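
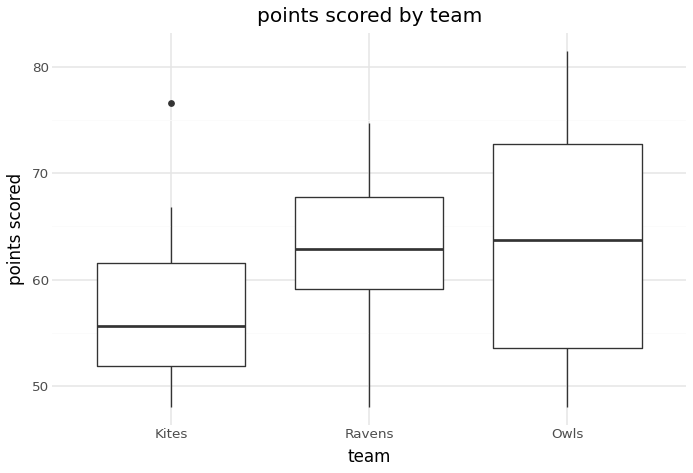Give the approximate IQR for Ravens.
Q3 ≈ 68, Q1 ≈ 59; IQR ≈ 9.

≈ 9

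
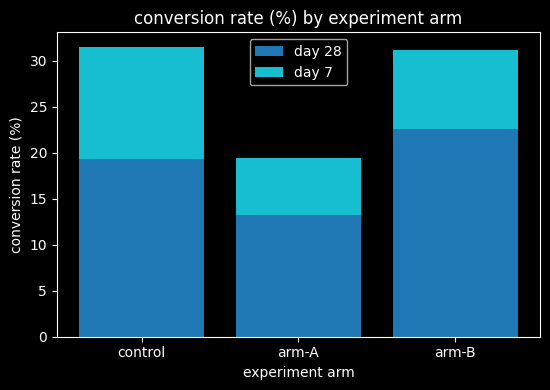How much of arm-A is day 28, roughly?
≈ 15

day 28 top ≈ 15, bottom ≈ 0; segment ≈ 15.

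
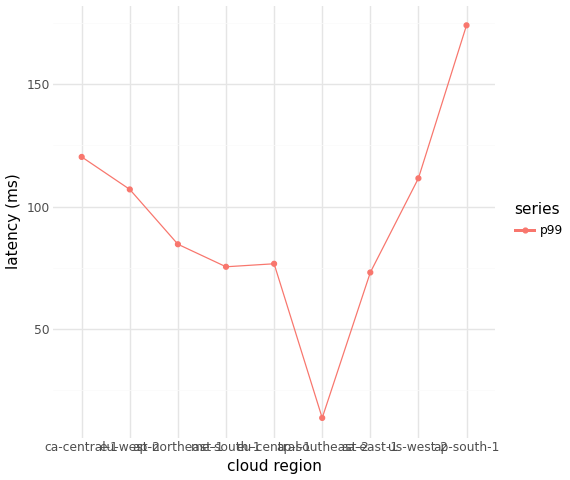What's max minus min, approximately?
≈ 160

Max ap-south-1 ≈ 180, min ap-southeast-2 ≈ 20; range ≈ 160.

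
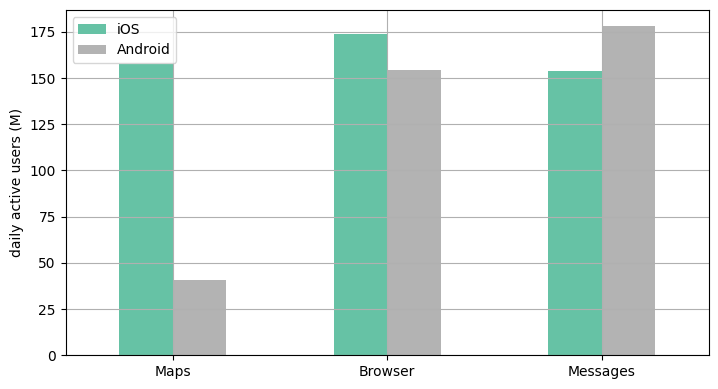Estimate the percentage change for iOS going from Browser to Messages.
Browser ≈ 180, Messages ≈ 160; (160 − 180) / 180 ≈ -11.1%.

≈ -11.1%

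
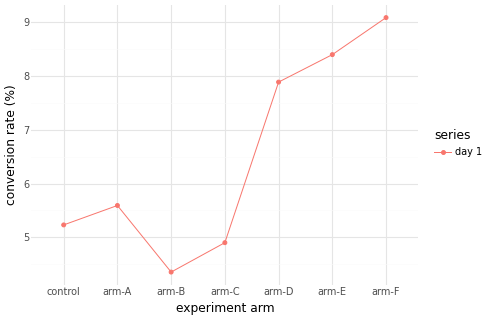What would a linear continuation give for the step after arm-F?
≈ 9.5

Last three: 8.0, 8.5, 9.0 → slope ≈ 0.5/step → next ≈ 9.5.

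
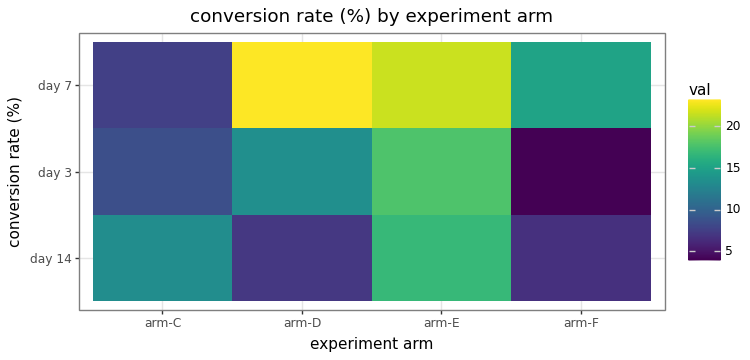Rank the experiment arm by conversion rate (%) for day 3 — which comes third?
arm-C

Top 4 for day 3: arm-E ≈ 18, arm-D ≈ 14, arm-C ≈ 8, arm-F ≈ 4.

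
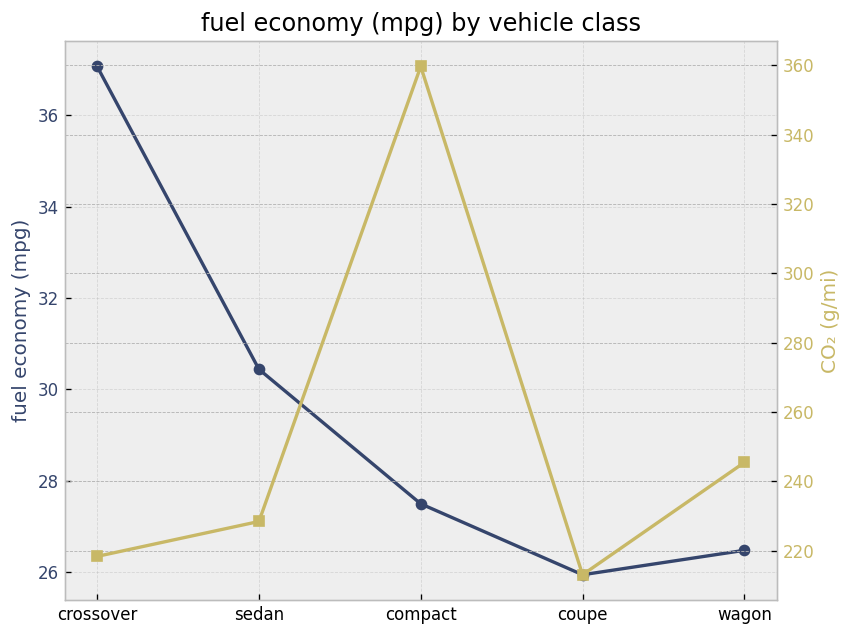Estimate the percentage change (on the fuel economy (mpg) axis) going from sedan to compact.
≈ -10%

sedan ≈ 30, compact ≈ 27; (27 − 30) / 30 ≈ -10%.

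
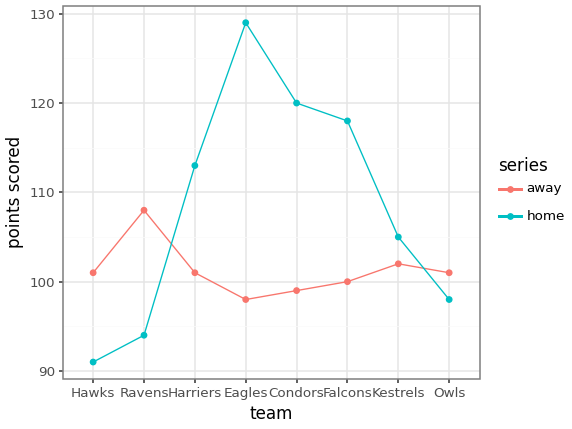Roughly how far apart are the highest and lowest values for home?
Max Eagles ≈ 130, min Hawks ≈ 90; range ≈ 40.

≈ 40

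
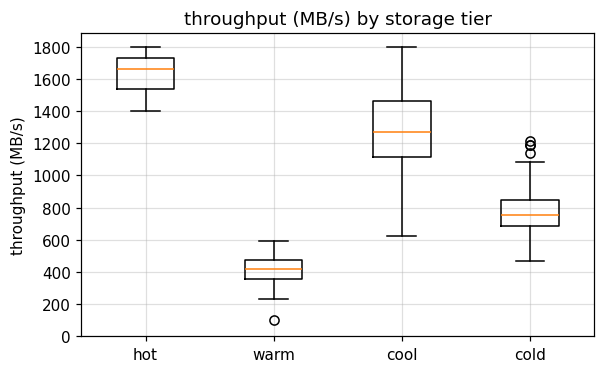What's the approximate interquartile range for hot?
Q3 ≈ 1800, Q1 ≈ 1600; IQR ≈ 200.

≈ 200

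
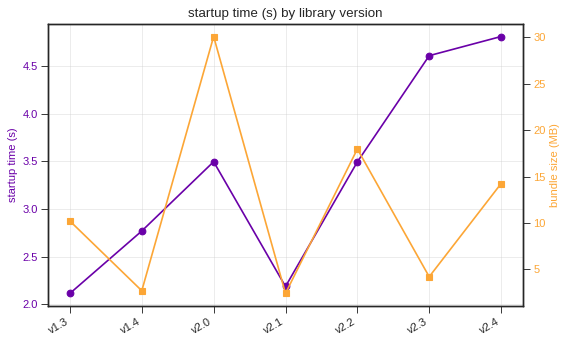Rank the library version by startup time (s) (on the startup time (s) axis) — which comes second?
Top 3 (on the startup time (s) axis): v2.4 ≈ 5.0, v2.3 ≈ 4.5, v2.0 ≈ 3.5.

v2.3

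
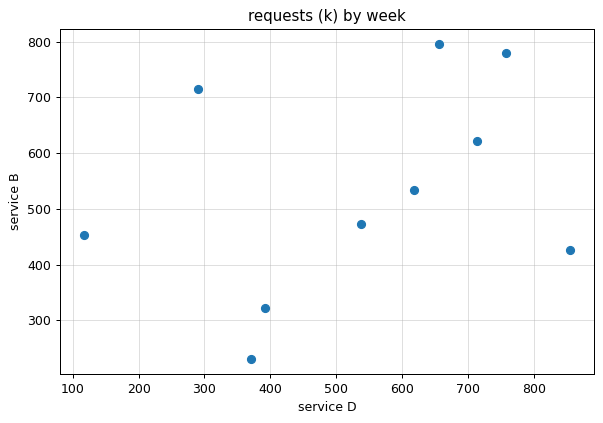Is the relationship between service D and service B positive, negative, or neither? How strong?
Points are positively correlated; weak (|r| ≈ 0.3).

positive, weak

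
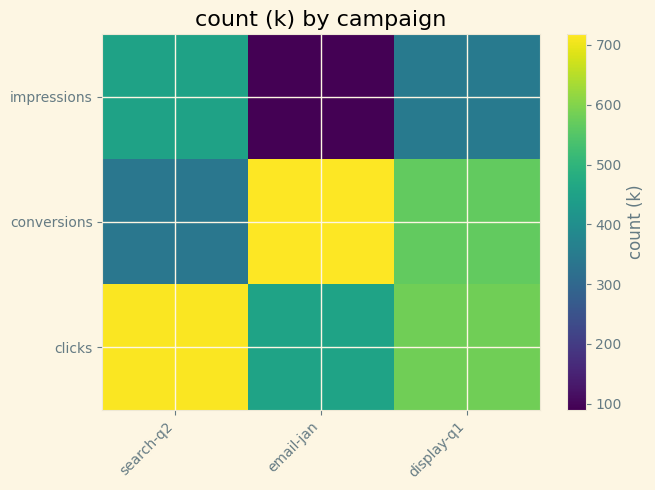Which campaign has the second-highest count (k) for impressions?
display-q1

Top 3 for impressions: search-q2 ≈ 500, display-q1 ≈ 300, email-jan ≈ 100.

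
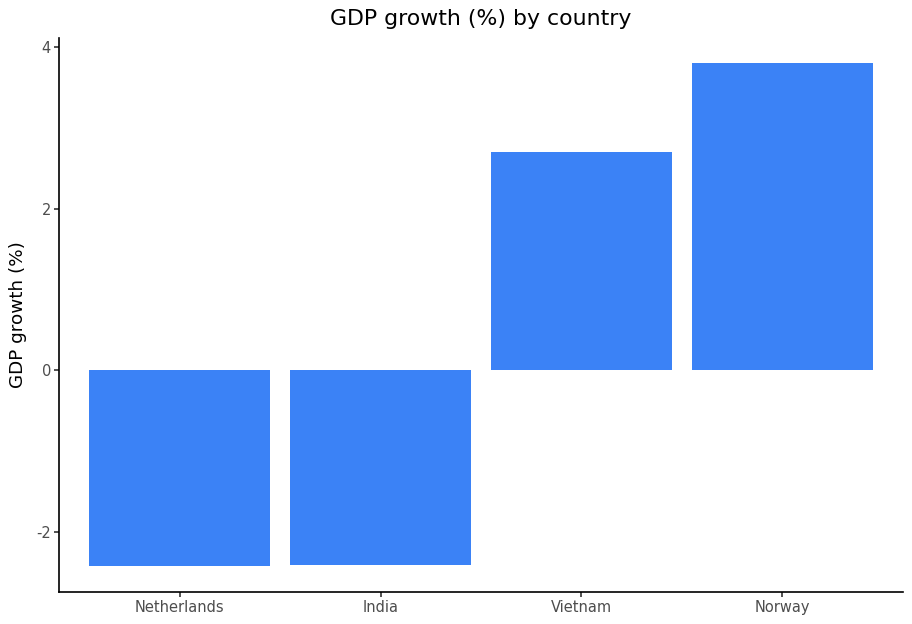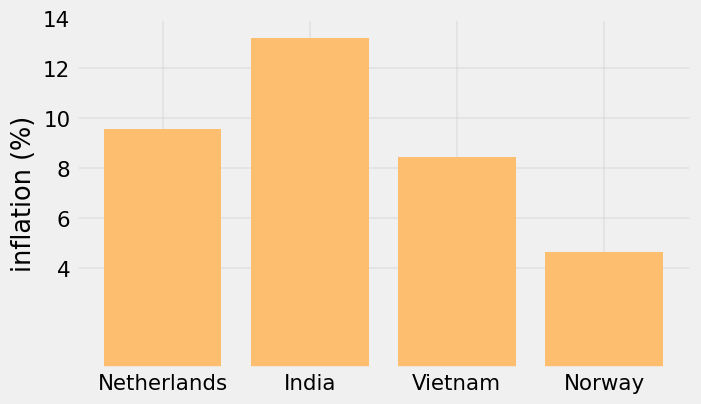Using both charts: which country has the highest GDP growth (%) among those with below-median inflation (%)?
Chart 2 median inflation (%) ≈ 8; below-median countries: Vietnam, Norway. Among those, Norway has the highest GDP growth (%) (≈ 4).

Norway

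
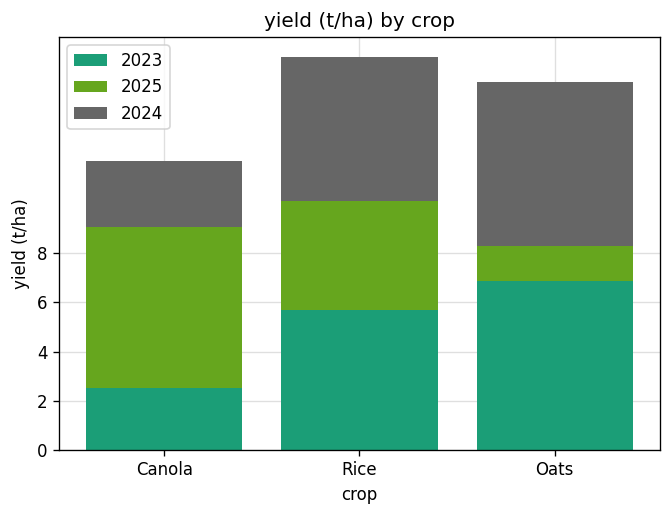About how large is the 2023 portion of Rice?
2023 top ≈ 6, bottom ≈ 0; segment ≈ 6.

≈ 6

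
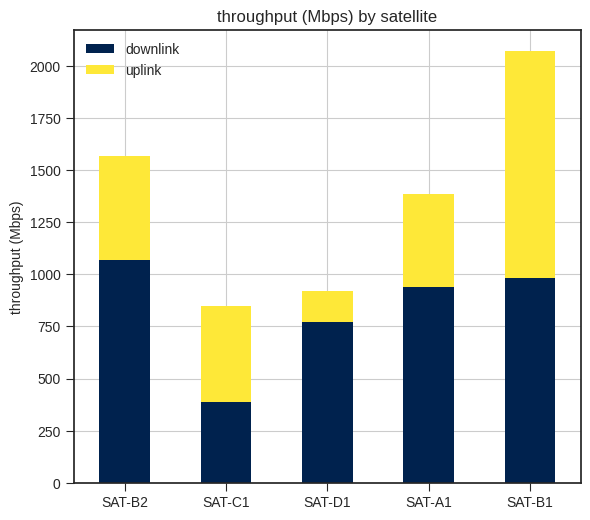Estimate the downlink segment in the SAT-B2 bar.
≈ 1000

downlink top ≈ 1000, bottom ≈ 0; segment ≈ 1000.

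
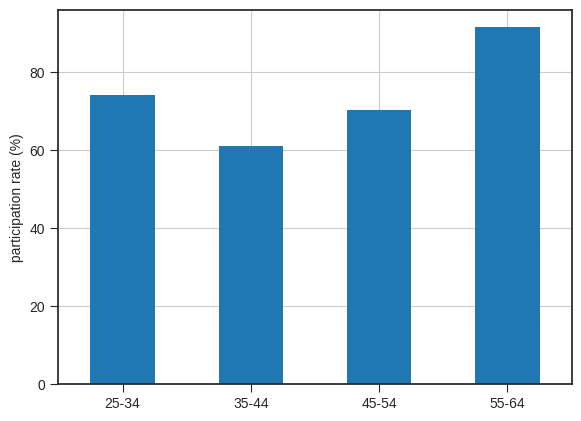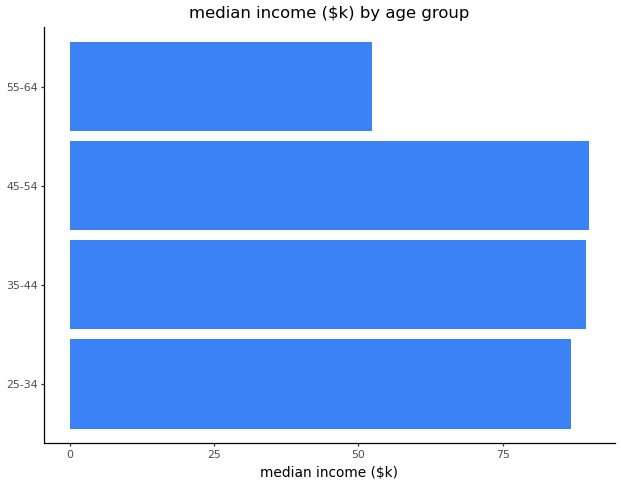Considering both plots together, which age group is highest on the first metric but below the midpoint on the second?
55-64

Chart 2 median median income ($k) ≈ 90; below-median age groups: 25-34, 55-64. Among those, 55-64 has the highest participation rate (%) (≈ 90).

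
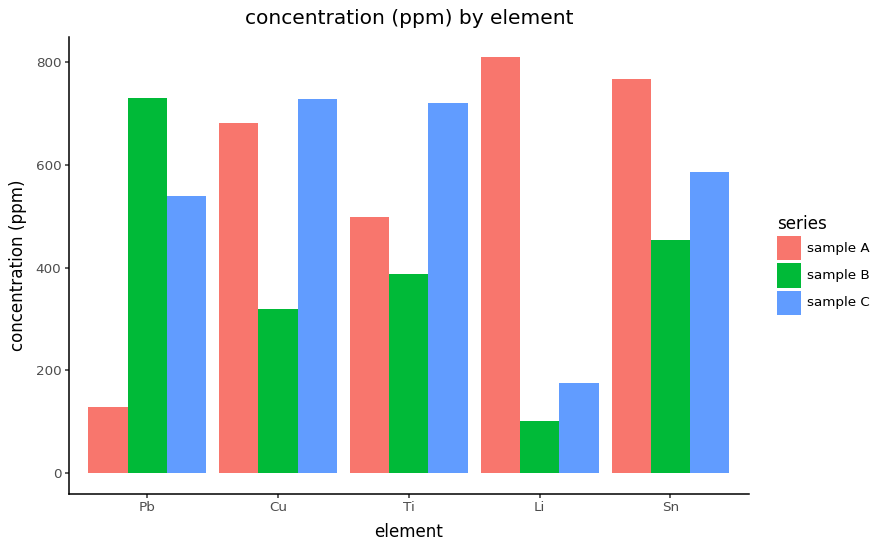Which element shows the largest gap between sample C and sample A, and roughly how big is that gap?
Li: sample C ≈ 200, sample A ≈ 800 → gap ≈ 600. Next-largest (Pb) is only ≈ 400.

Li, ≈ 600 ppm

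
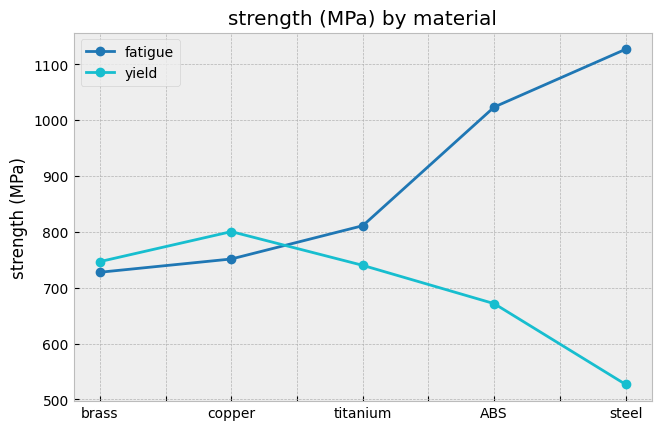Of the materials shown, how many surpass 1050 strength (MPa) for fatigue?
1

Above 1050: steel.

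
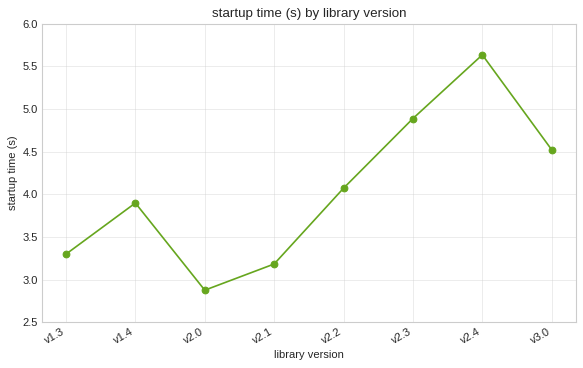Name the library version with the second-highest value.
Top 3: v2.4 ≈ 5.5, v2.3 ≈ 5.0, v3.0 ≈ 4.5.

v2.3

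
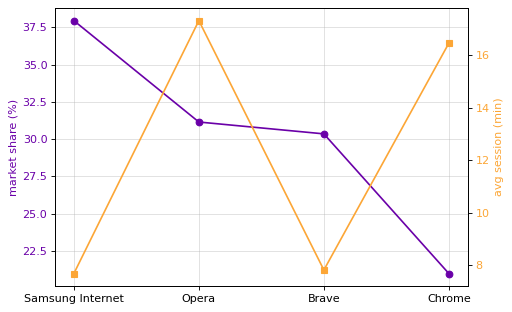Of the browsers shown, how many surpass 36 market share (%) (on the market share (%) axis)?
1

Above 36: Samsung Internet.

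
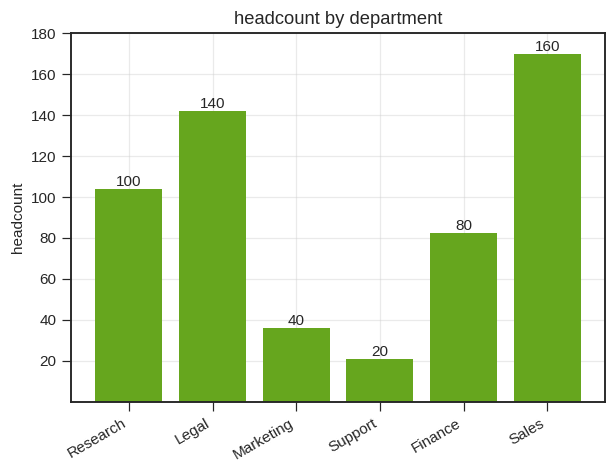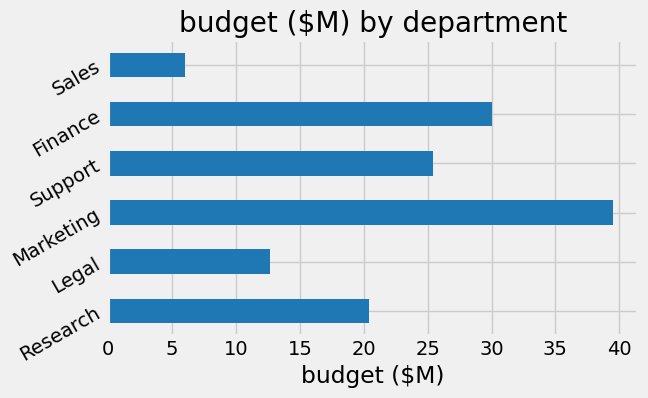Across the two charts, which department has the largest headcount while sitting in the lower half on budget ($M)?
Chart 2 median budget ($M) ≈ 25; below-median departments: Research, Legal, Sales. Among those, Sales has the highest headcount (≈ 160).

Sales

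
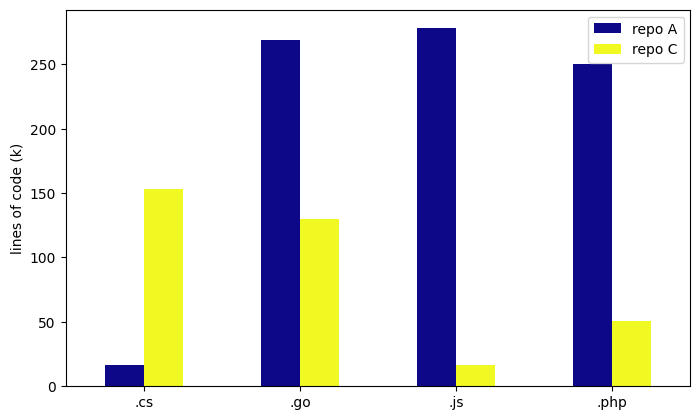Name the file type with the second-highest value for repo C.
.go

Top 3 for repo C: .cs ≈ 150, .go ≈ 125, .php ≈ 50.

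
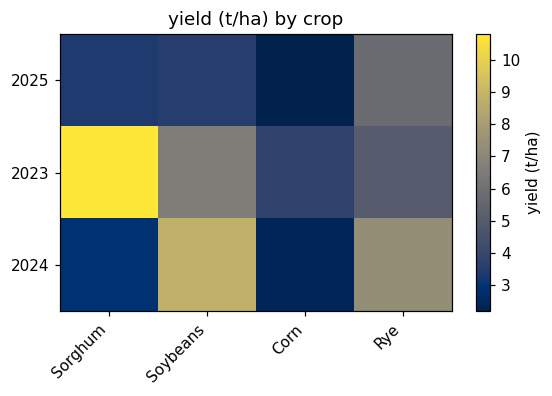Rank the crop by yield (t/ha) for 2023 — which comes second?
Soybeans

Top 3 for 2023: Sorghum ≈ 11, Soybeans ≈ 7, Rye ≈ 5.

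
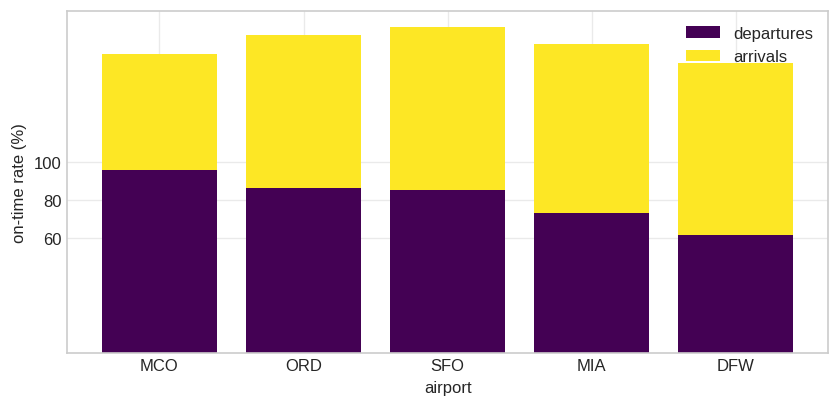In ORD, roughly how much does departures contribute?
departures top ≈ 80, bottom ≈ 0; segment ≈ 80.

≈ 80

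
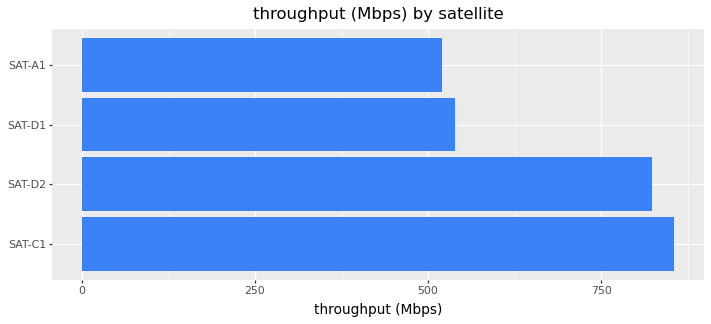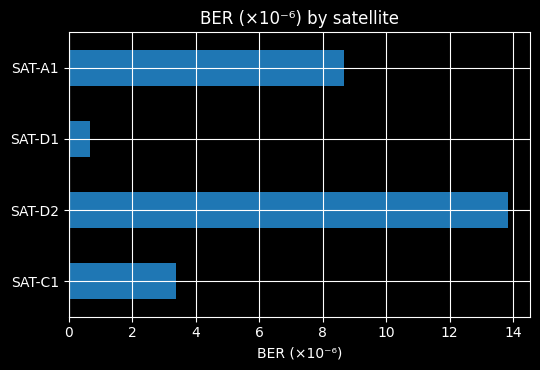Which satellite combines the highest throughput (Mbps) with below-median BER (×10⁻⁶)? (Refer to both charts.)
SAT-C1

Chart 2 median BER (×10⁻⁶) ≈ 6; below-median satellites: SAT-C1, SAT-D1. Among those, SAT-C1 has the highest throughput (Mbps) (≈ 900).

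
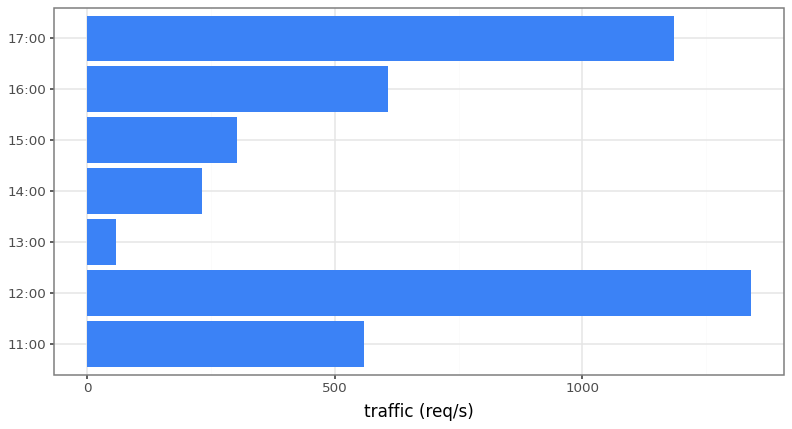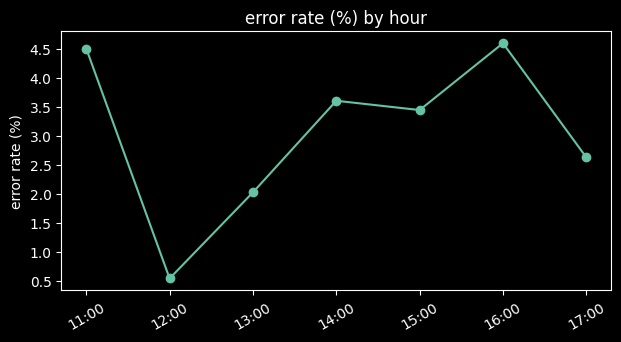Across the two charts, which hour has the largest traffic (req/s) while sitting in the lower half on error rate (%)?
Chart 2 median error rate (%) ≈ 3.5; below-median hours: 12:00, 13:00, 17:00. Among those, 12:00 has the highest traffic (req/s) (≈ 1400).

12:00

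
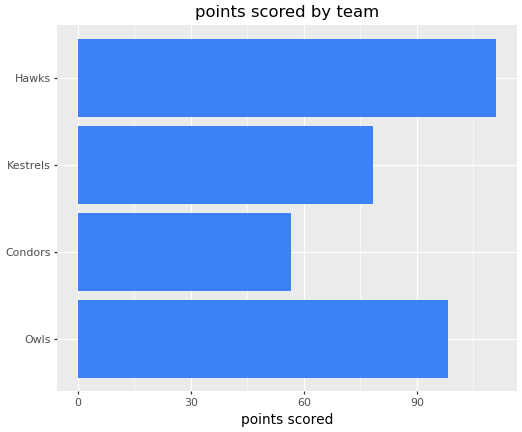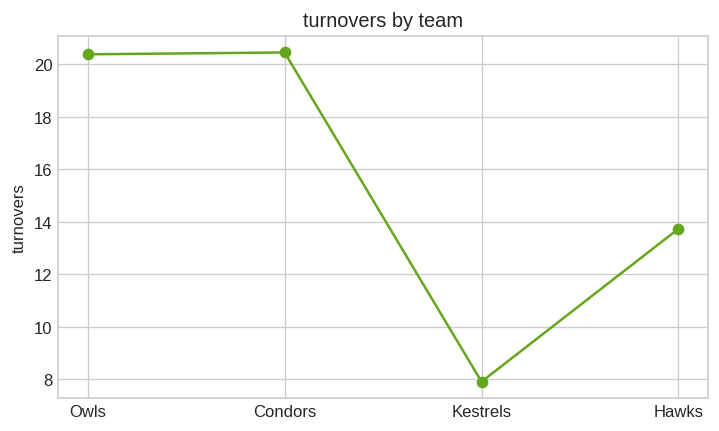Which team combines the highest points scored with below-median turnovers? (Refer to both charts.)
Hawks

Chart 2 median turnovers ≈ 18; below-median teams: Kestrels, Hawks. Among those, Hawks has the highest points scored (≈ 120).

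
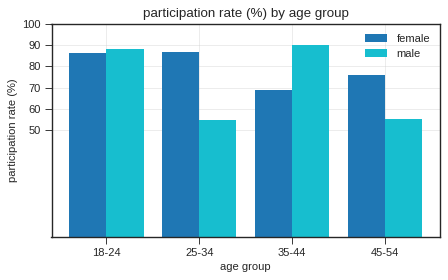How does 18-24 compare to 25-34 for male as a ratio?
18-24 ≈ 90, 25-34 ≈ 50; 90/50 ≈ 1.8.

≈ 1.8×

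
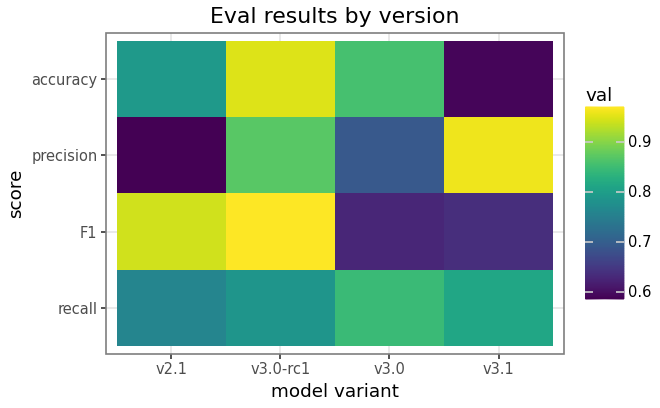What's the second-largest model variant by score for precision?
Top 3 for precision: v3.1 ≈ 0.95, v3.0-rc1 ≈ 0.85, v3.0 ≈ 0.70.

v3.0-rc1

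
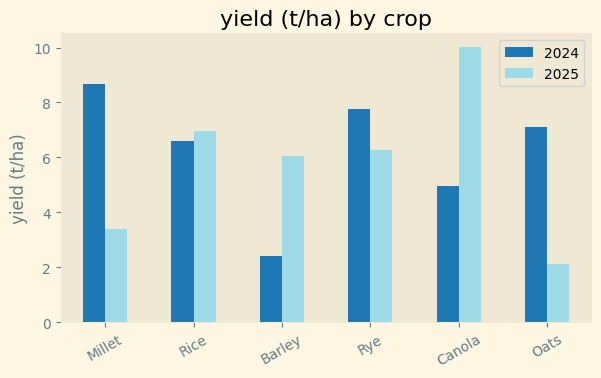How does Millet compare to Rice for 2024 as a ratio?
≈ 1.29×

Millet ≈ 9, Rice ≈ 7; 9/7 ≈ 1.29.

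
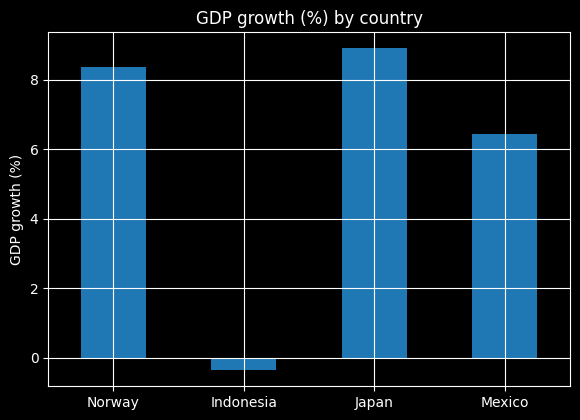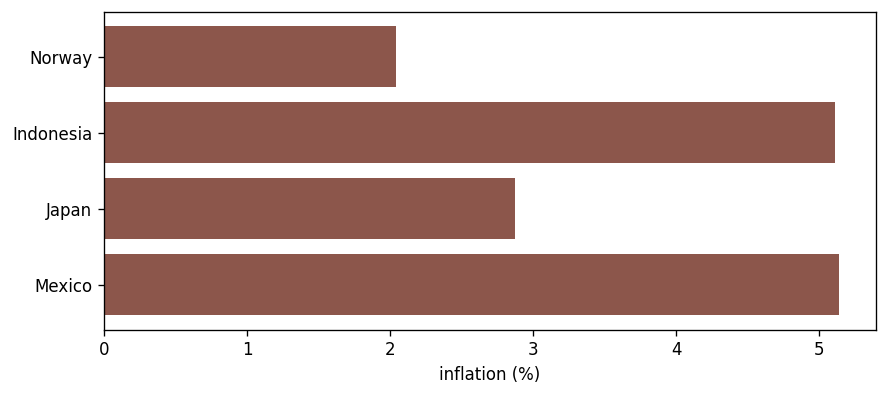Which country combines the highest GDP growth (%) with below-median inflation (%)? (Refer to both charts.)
Japan

Chart 2 median inflation (%) ≈ 4; below-median countries: Norway, Japan. Among those, Japan has the highest GDP growth (%) (≈ 9).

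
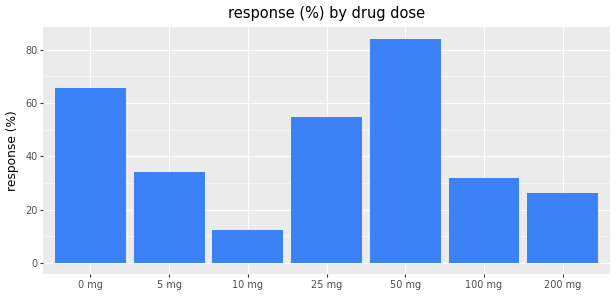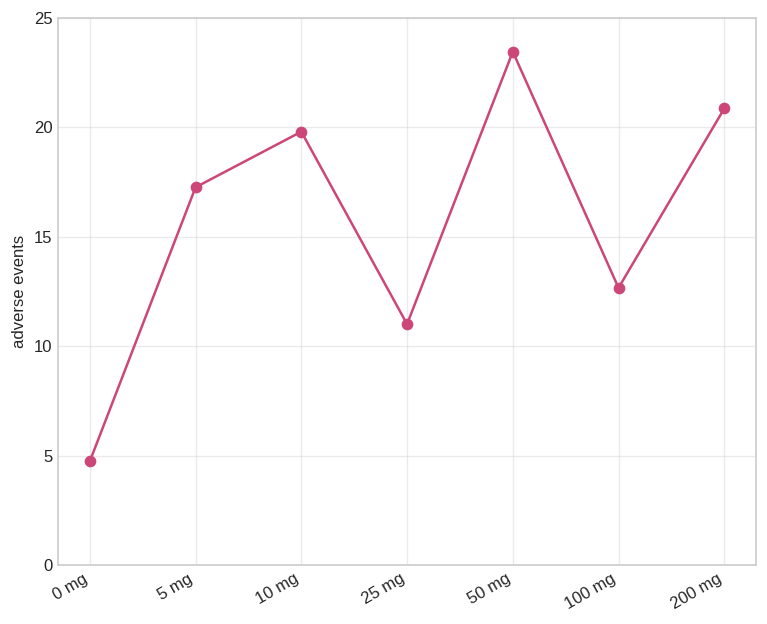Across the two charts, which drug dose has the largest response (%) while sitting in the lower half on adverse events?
0 mg

Chart 2 median adverse events ≈ 15; below-median drug doses: 0 mg, 25 mg, 100 mg. Among those, 0 mg has the highest response (%) (≈ 70).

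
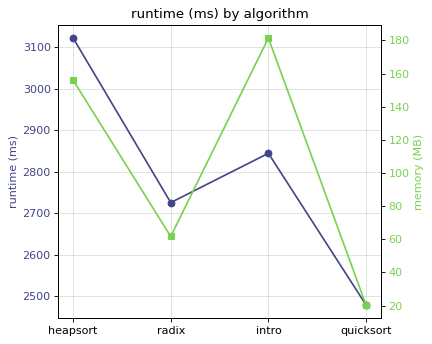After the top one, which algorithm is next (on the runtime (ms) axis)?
intro

Top 3 (on the runtime (ms) axis): heapsort ≈ 3100, intro ≈ 2800, radix ≈ 2700.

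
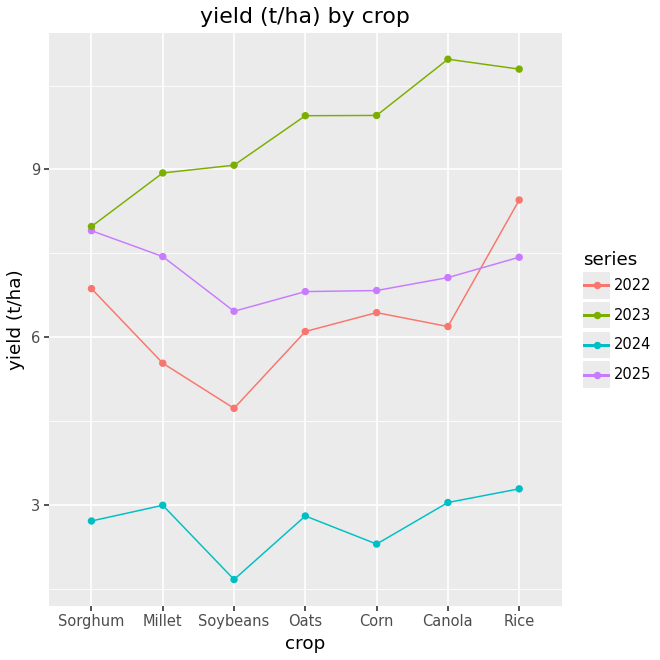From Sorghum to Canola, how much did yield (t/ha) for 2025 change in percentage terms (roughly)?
≈ -12.5%

Sorghum ≈ 8, Canola ≈ 7; (7 − 8) / 8 ≈ -12.5%.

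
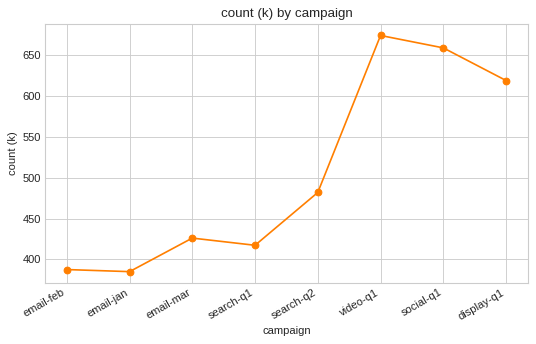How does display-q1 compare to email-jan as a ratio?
display-q1 ≈ 625, email-jan ≈ 375; 625/375 ≈ 1.67.

≈ 1.67×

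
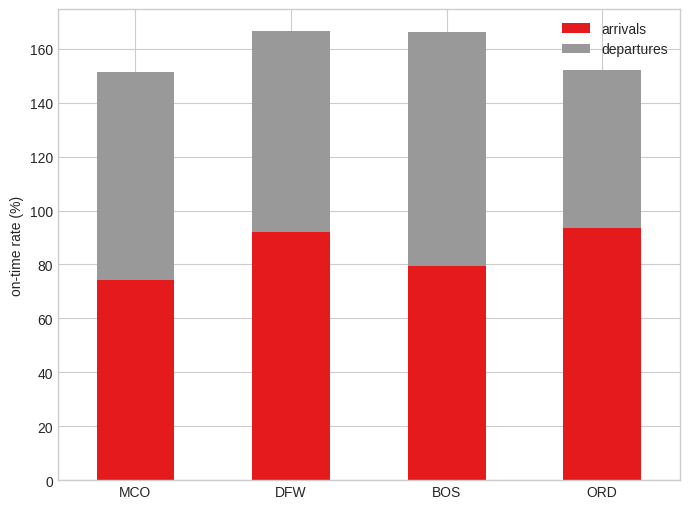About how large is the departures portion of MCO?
≈ 80

departures top ≈ 160, bottom ≈ 80; segment ≈ 80.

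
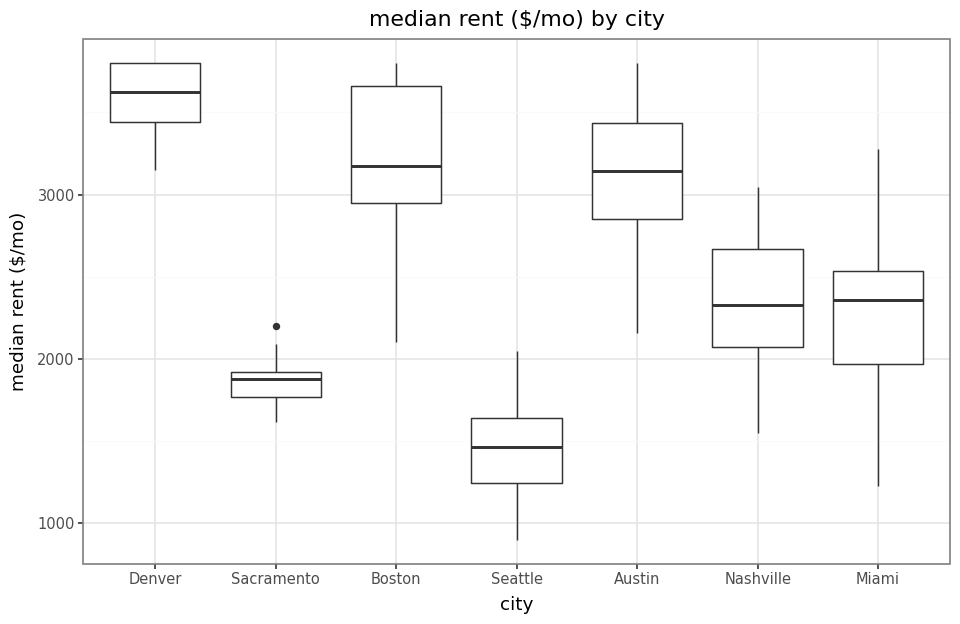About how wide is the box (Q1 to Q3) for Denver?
Q3 ≈ 3800, Q1 ≈ 3400; IQR ≈ 400.

≈ 400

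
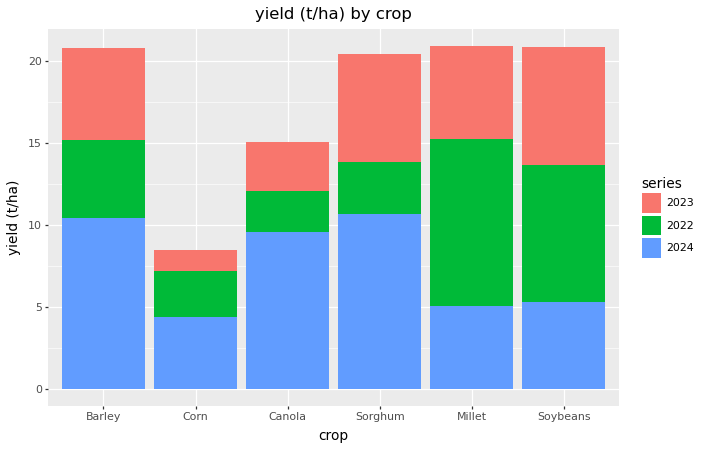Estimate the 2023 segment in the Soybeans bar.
2023 top ≈ 20, bottom ≈ 14; segment ≈ 6.

≈ 6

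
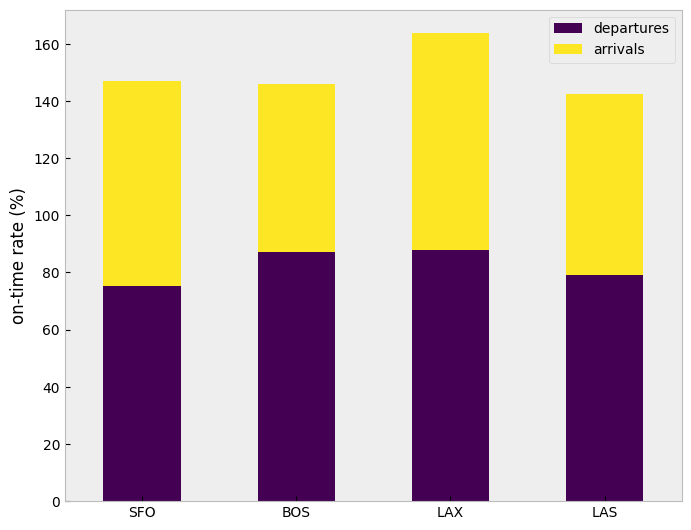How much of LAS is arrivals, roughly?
≈ 60

arrivals top ≈ 140, bottom ≈ 80; segment ≈ 60.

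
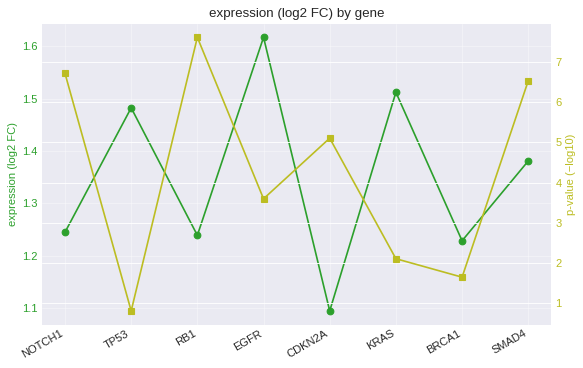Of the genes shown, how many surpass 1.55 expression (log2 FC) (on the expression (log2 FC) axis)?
Above 1.55: EGFR.

1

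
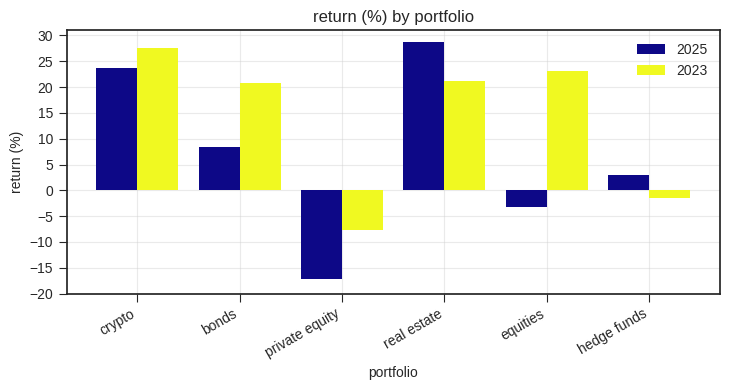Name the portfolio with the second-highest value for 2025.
Top 3 for 2025: real estate ≈ 30, crypto ≈ 25, bonds ≈ 10.

crypto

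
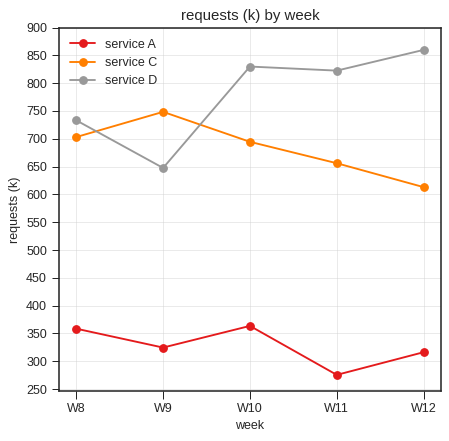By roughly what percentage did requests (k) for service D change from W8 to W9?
≈ -13.3%

W8 ≈ 750, W9 ≈ 650; (650 − 750) / 750 ≈ -13.3%.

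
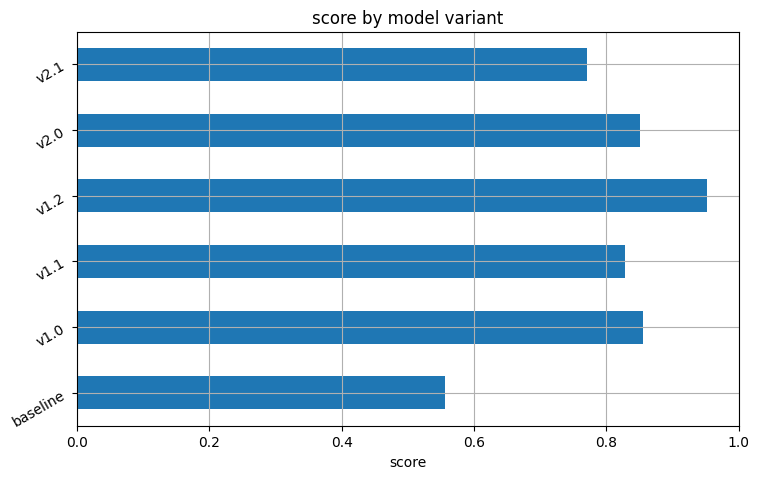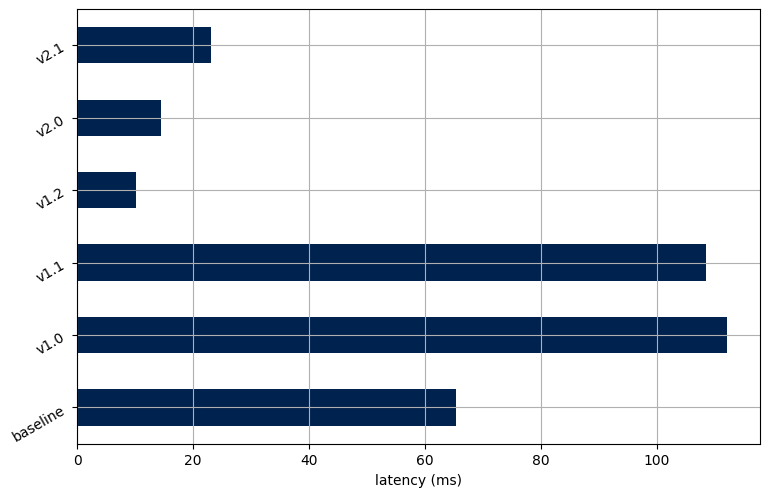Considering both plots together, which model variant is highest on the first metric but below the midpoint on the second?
v1.2

Chart 2 median latency (ms) ≈ 40; below-median model variants: v1.2, v2.0, v2.1. Among those, v1.2 has the highest score (≈ 1).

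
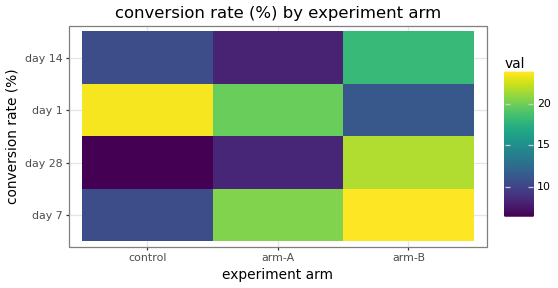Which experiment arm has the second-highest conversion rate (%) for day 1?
Top 3 for day 1: control ≈ 24, arm-A ≈ 20, arm-B ≈ 12.

arm-A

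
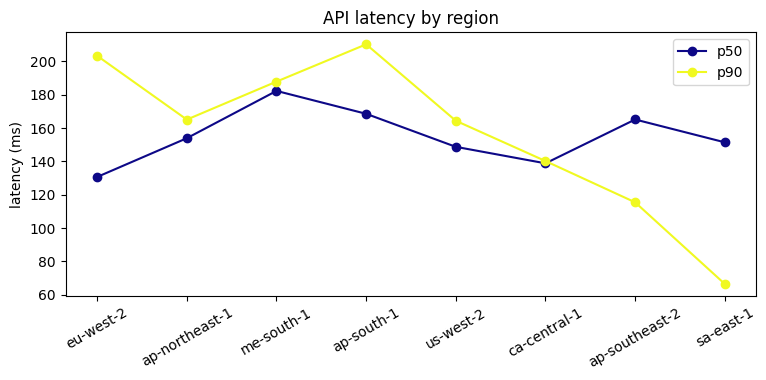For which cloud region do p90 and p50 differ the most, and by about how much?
sa-east-1, ≈ 100 ms

sa-east-1: p90 ≈ 60, p50 ≈ 160 → gap ≈ 100. Next-largest (eu-west-2) is only ≈ 60.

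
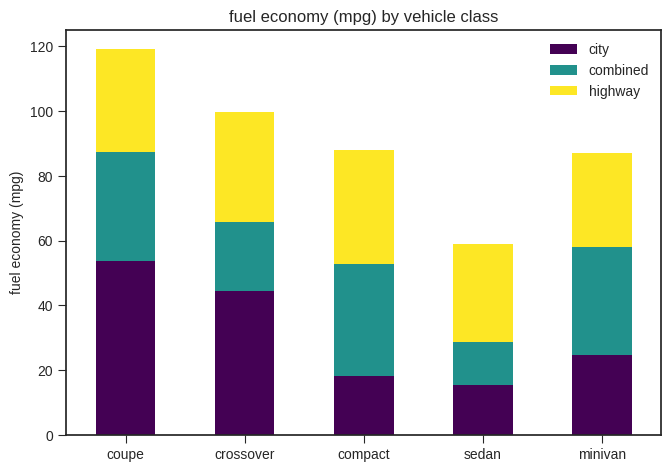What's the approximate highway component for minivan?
≈ 30

highway top ≈ 90, bottom ≈ 60; segment ≈ 30.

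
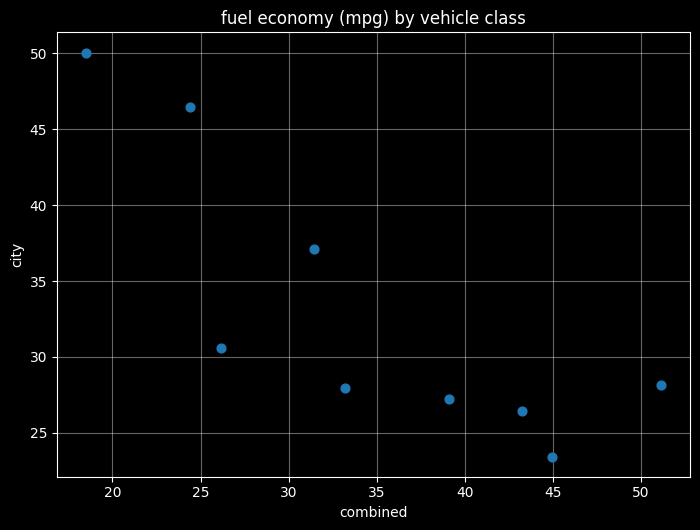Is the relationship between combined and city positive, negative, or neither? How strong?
Points are negatively correlated; strong (|r| ≈ 0.8).

negative, strong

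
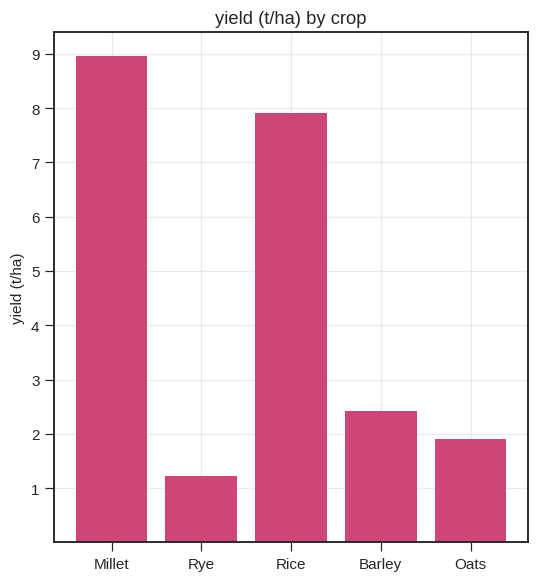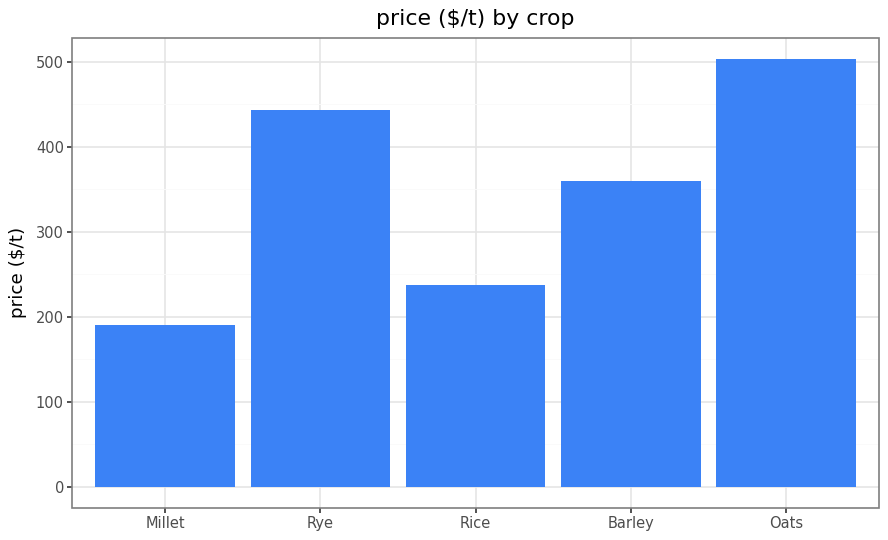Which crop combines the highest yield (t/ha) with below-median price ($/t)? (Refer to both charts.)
Millet

Chart 2 median price ($/t) ≈ 350; below-median crops: Millet, Rice. Among those, Millet has the highest yield (t/ha) (≈ 9).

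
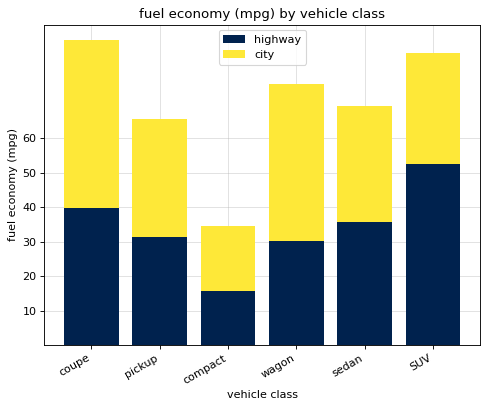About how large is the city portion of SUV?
city top ≈ 80, bottom ≈ 50; segment ≈ 30.

≈ 30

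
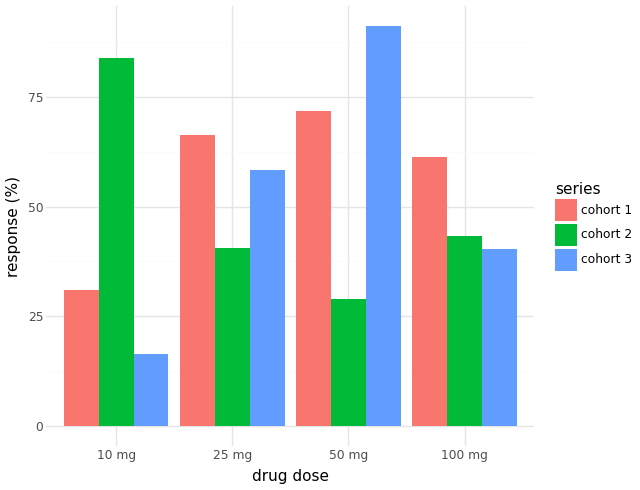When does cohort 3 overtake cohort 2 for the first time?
10 mg: cohort 3 ≈ 20 vs cohort 2 ≈ 80 (not yet); 25 mg: cohort 3 ≈ 60 vs cohort 2 ≈ 40 (first crossover).

25 mg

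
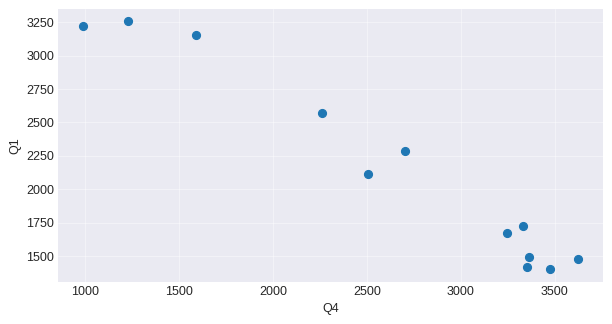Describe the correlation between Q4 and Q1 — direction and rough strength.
Points are negatively correlated; strong (|r| ≈ 1.0).

negative, strong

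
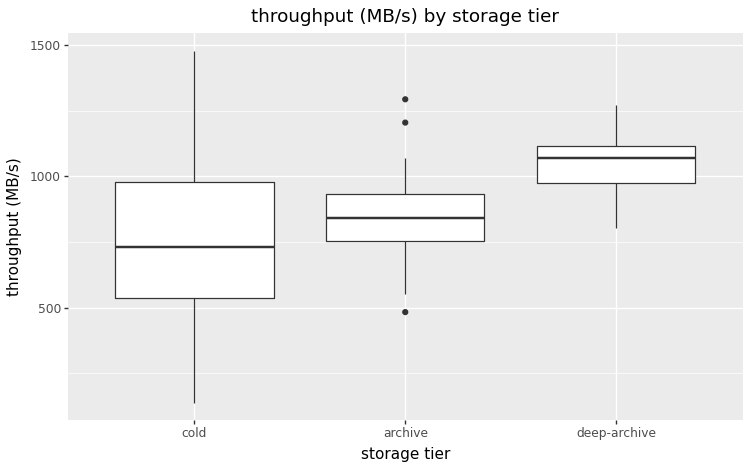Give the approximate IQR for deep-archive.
≈ 140

Q3 ≈ 1120, Q1 ≈ 980; IQR ≈ 140.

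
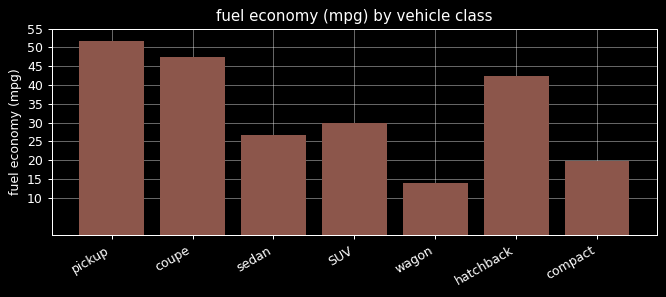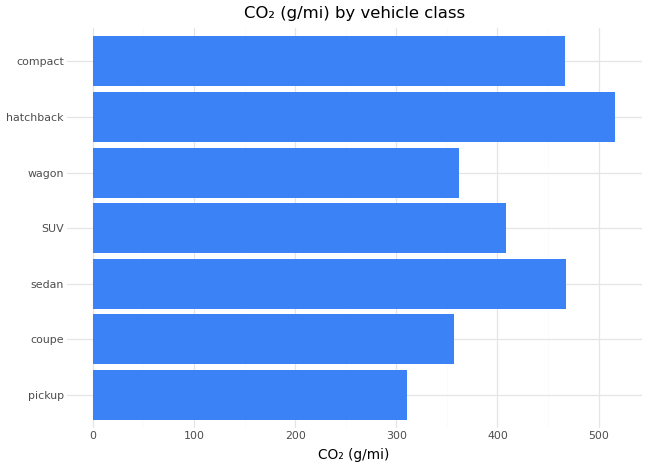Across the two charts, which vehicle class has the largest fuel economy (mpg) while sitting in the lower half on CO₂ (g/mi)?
pickup

Chart 2 median CO₂ (g/mi) ≈ 400; below-median vehicle classes: pickup, coupe, wagon. Among those, pickup has the highest fuel economy (mpg) (≈ 50).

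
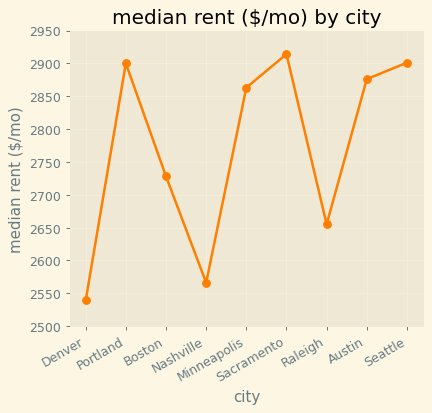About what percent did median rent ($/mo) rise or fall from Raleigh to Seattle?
≈ +9.4%

Raleigh ≈ 2650, Seattle ≈ 2900; (2900 − 2650) / 2650 ≈ +9.4%.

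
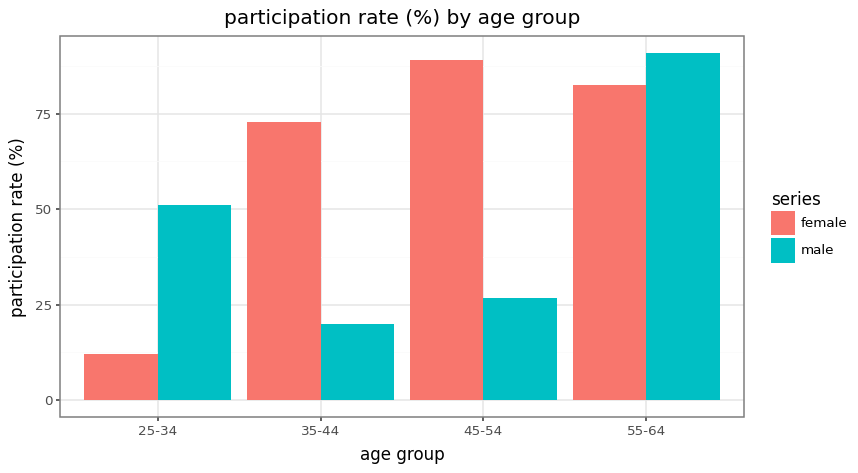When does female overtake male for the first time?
35-44

25-34: female ≈ 10 vs male ≈ 50 (not yet); 35-44: female ≈ 70 vs male ≈ 20 (first crossover).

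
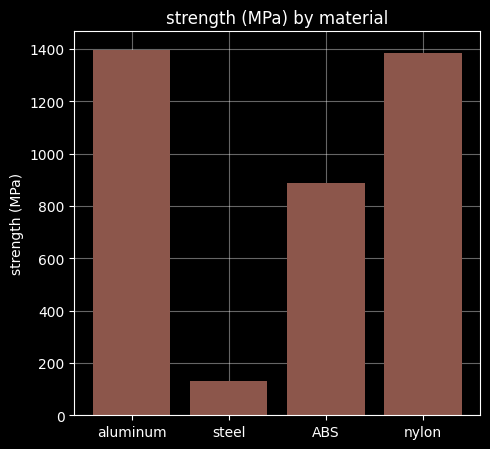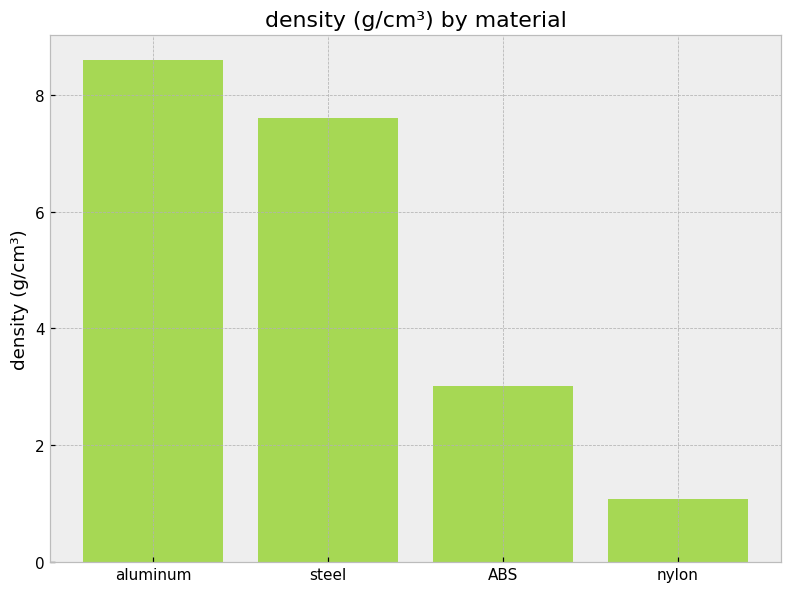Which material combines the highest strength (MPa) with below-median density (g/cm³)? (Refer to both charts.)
nylon

Chart 2 median density (g/cm³) ≈ 5; below-median materials: ABS, nylon. Among those, nylon has the highest strength (MPa) (≈ 1400).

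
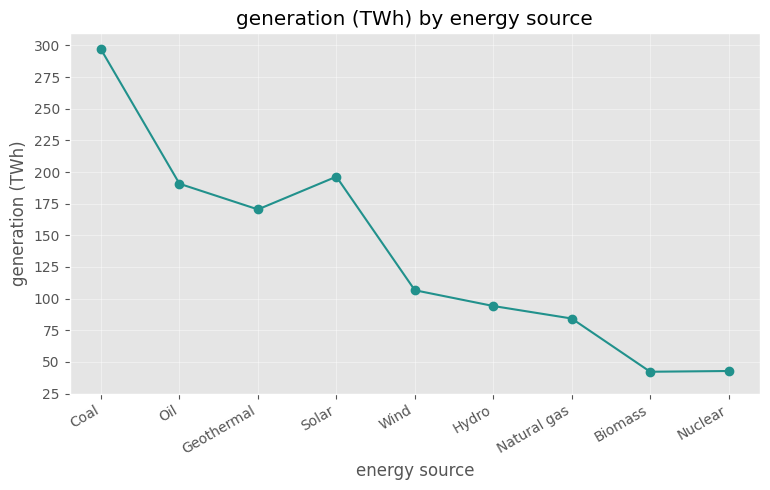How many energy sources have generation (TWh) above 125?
4

Above 125: Coal, Oil, Geothermal, Solar.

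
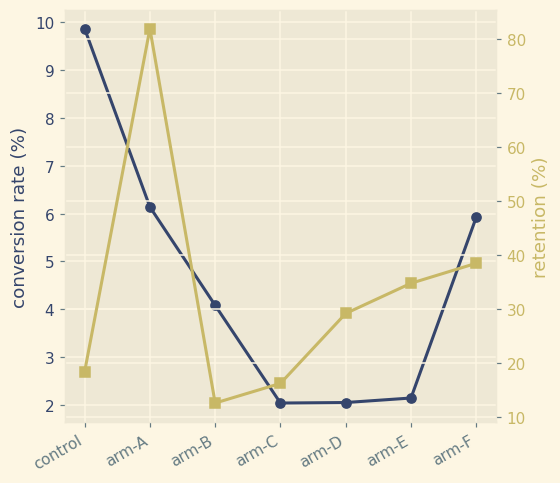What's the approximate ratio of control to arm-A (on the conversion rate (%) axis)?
control ≈ 10, arm-A ≈ 6; 10/6 ≈ 1.67.

≈ 1.67×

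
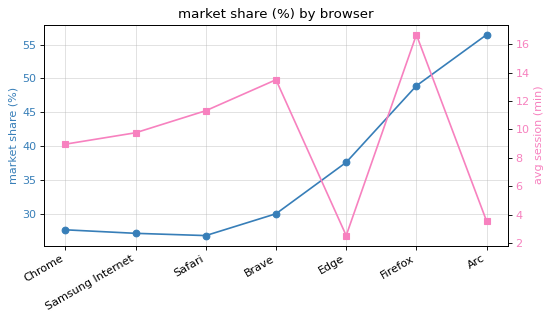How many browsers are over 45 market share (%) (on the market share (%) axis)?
Above 45: Firefox, Arc.

2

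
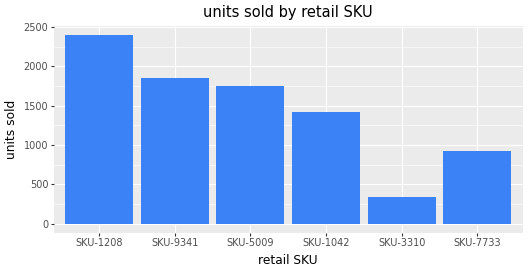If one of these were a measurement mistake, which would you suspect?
SKU-3310 ≈ 400; the rest sit between ≈ 1000 and ≈ 2400.

SKU-3310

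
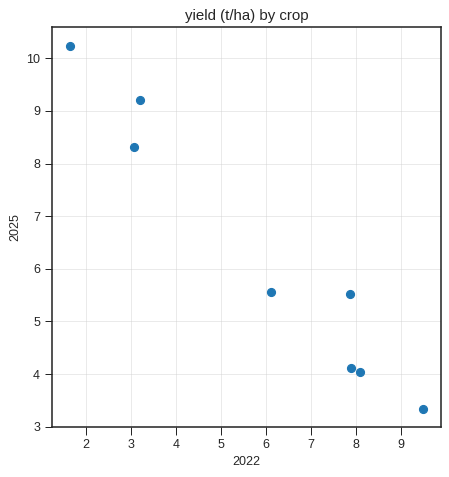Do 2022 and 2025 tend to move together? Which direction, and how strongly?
negative, strong

Points are negatively correlated; strong (|r| ≈ 1.0).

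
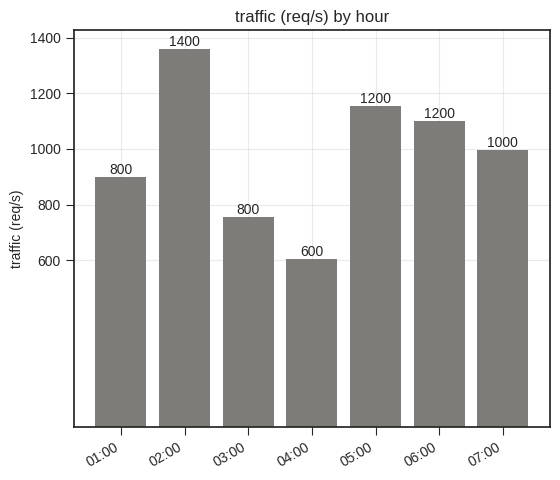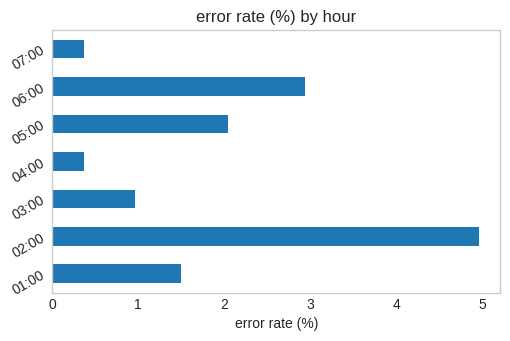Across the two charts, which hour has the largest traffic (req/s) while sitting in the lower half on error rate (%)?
Chart 2 median error rate (%) ≈ 1.5; below-median hours: 03:00, 04:00, 07:00. Among those, 07:00 has the highest traffic (req/s) (≈ 1000).

07:00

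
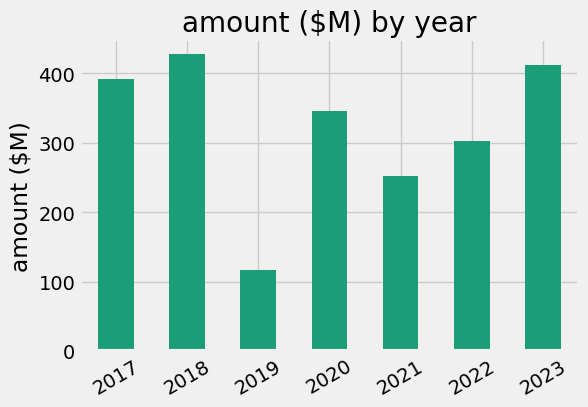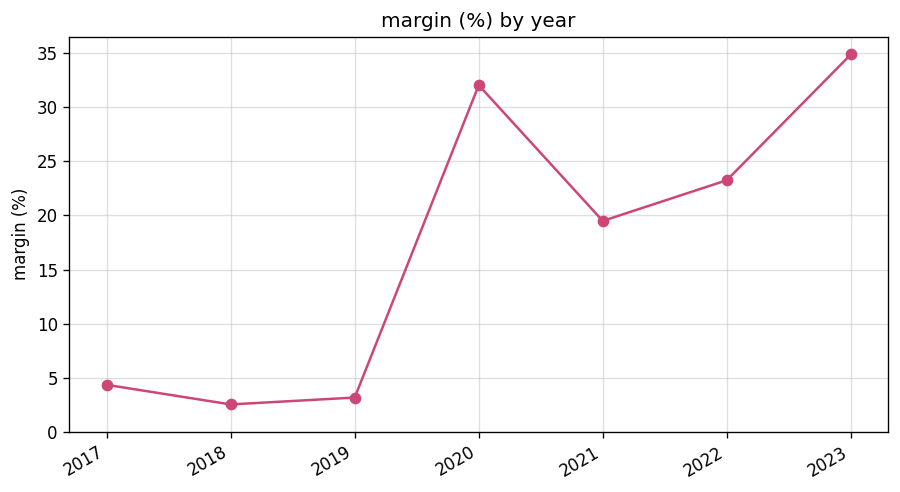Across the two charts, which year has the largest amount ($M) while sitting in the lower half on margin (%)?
Chart 2 median margin (%) ≈ 20; below-median years: 2017, 2018, 2019. Among those, 2018 has the highest amount ($M) (≈ 450).

2018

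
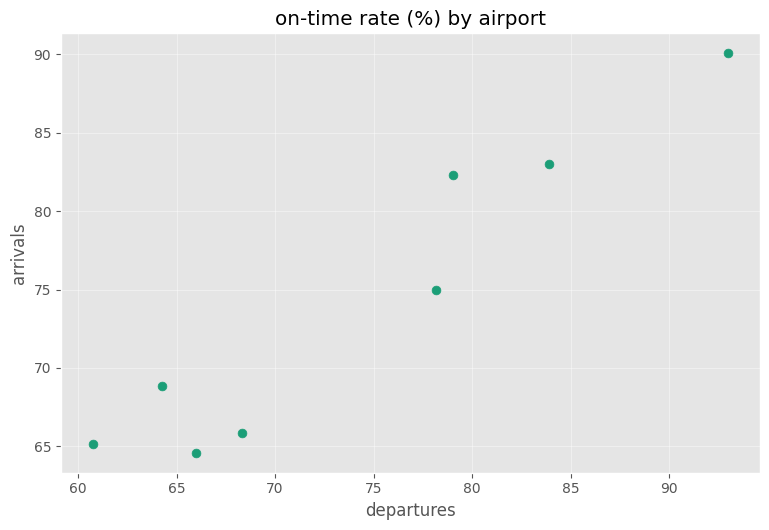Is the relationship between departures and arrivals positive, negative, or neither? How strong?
positive, strong

Points are positively correlated; strong (|r| ≈ 1.0).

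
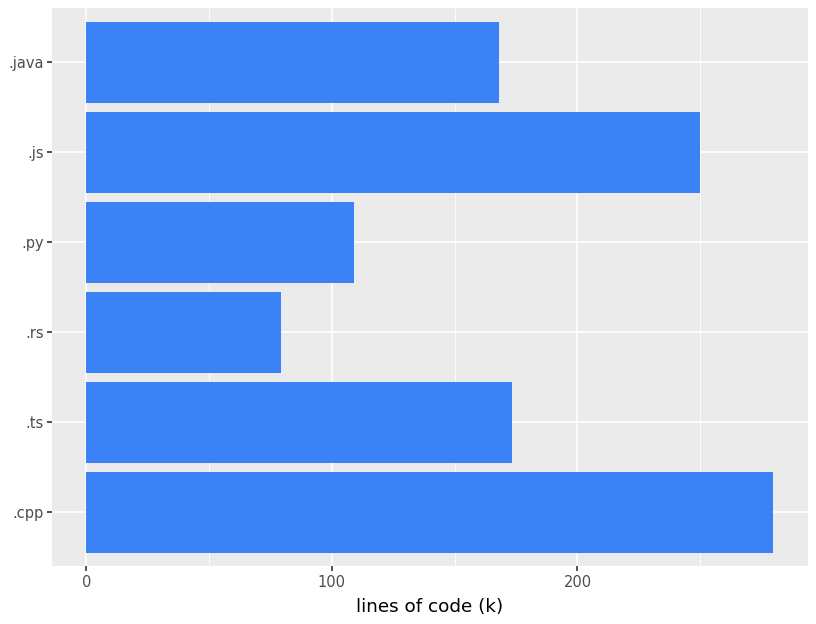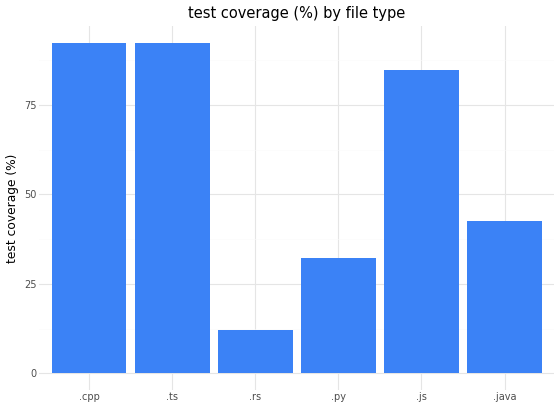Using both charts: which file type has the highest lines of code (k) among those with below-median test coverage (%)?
.java

Chart 2 median test coverage (%) ≈ 60; below-median file types: .rs, .py, .java. Among those, .java has the highest lines of code (k) (≈ 150).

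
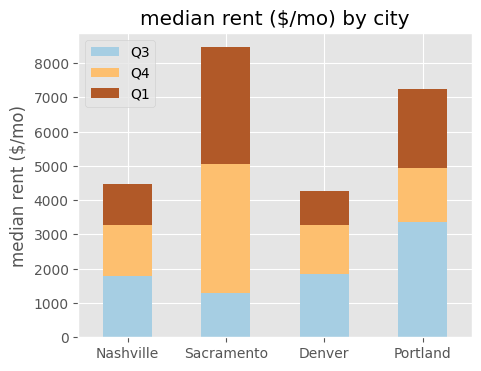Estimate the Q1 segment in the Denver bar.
≈ 1000

Q1 top ≈ 4000, bottom ≈ 3000; segment ≈ 1000.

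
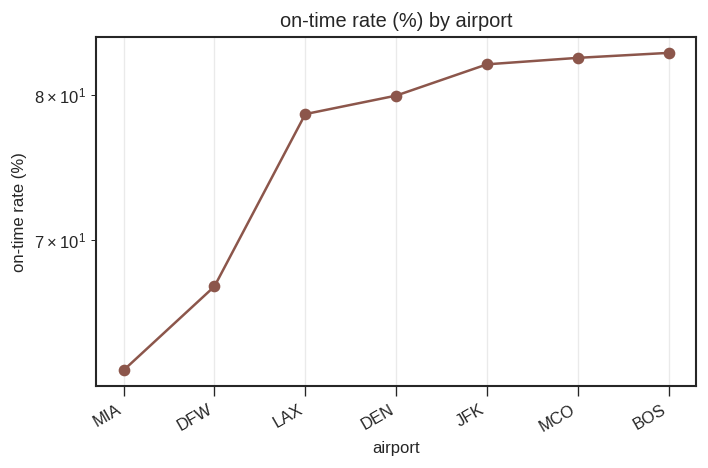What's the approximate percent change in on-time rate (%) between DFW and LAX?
≈ +14.7%

DFW ≈ 68, LAX ≈ 78; (78 − 68) / 68 ≈ +14.7%.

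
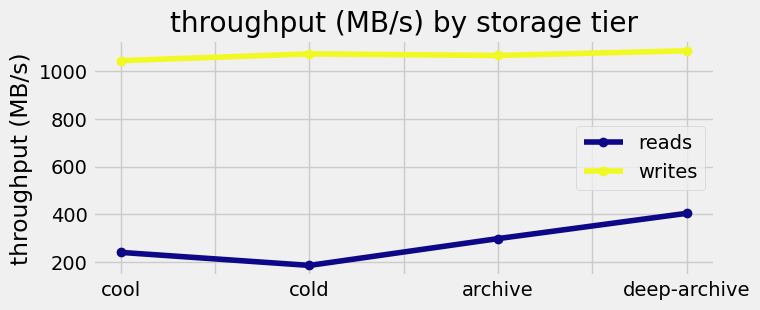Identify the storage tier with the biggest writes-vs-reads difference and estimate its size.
cold, ≈ 900 MB/s

cold: writes ≈ 1100, reads ≈ 200 → gap ≈ 900. Next-largest (cool) is only ≈ 800.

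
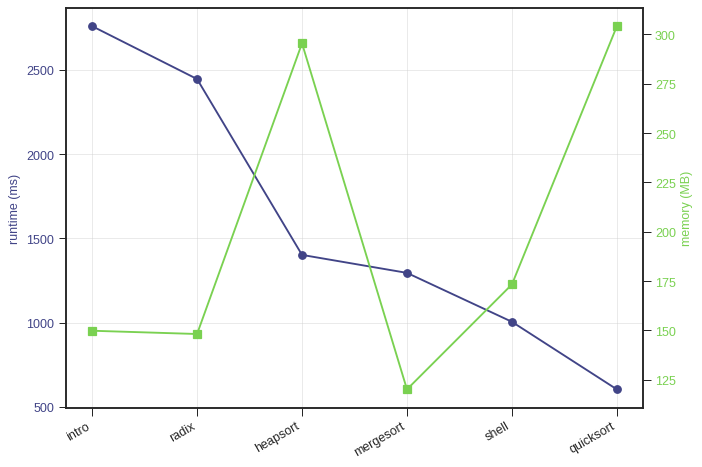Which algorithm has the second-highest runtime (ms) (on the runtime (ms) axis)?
Top 3 (on the runtime (ms) axis): intro ≈ 2800, radix ≈ 2400, heapsort ≈ 1400.

radix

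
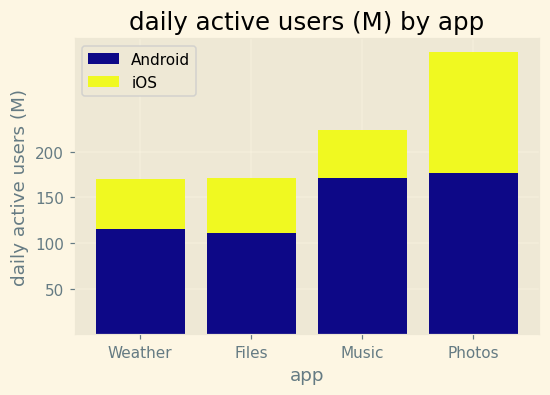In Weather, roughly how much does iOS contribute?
iOS top ≈ 150, bottom ≈ 100; segment ≈ 50.

≈ 50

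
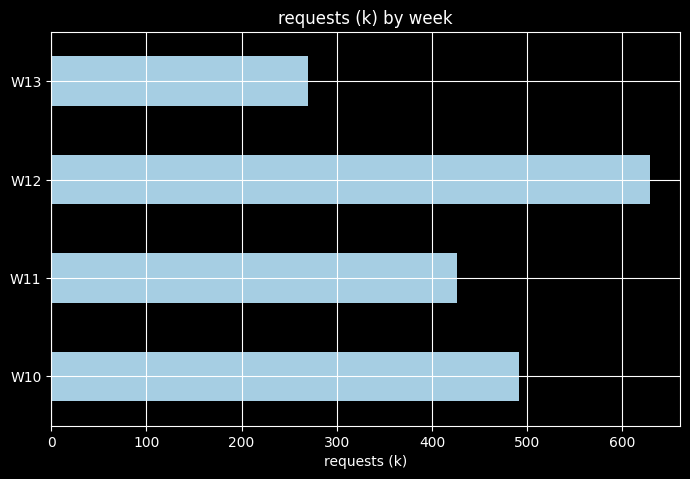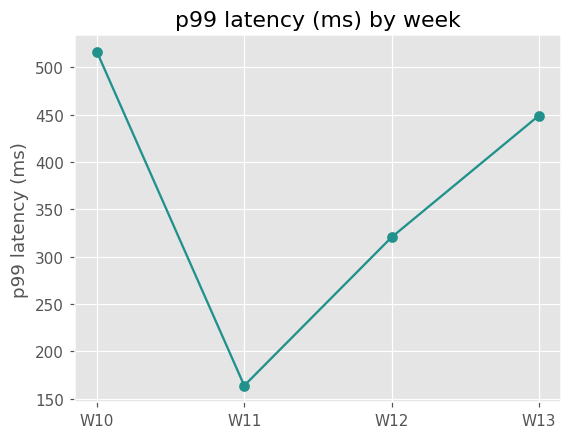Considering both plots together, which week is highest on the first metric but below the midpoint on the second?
Chart 2 median p99 latency (ms) ≈ 400; below-median weeks: W11, W12. Among those, W12 has the highest requests (k) (≈ 600).

W12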